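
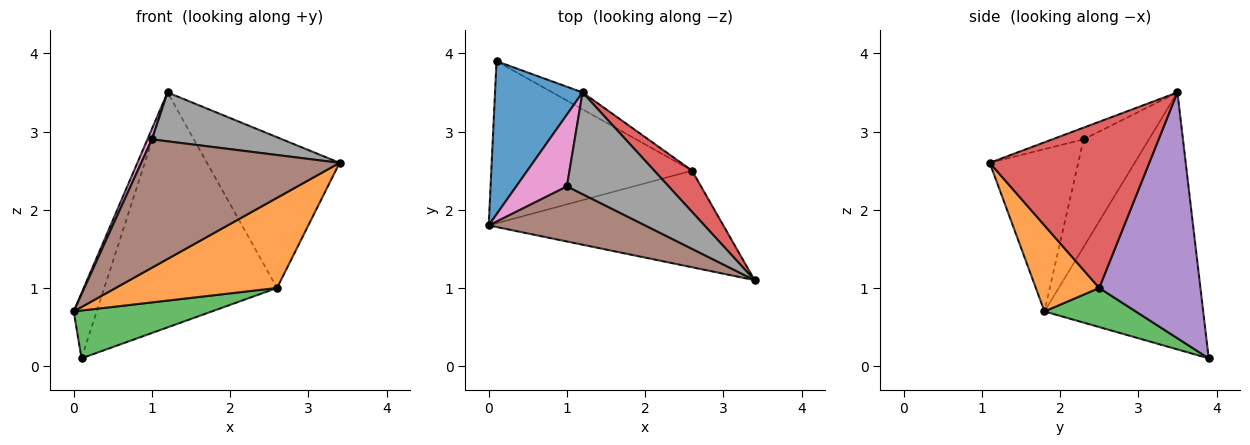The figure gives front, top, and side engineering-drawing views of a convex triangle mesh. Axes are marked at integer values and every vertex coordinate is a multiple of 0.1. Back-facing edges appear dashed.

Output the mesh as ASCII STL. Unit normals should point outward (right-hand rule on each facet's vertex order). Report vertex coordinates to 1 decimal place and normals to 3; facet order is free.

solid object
 facet normal -0.938 0.136 0.319
  outer loop
   vertex 1.2 3.5 3.5
   vertex 0.1 3.9 0.1
   vertex 0.0 1.8 0.7
  endloop
 endfacet
 facet normal 0.259 -0.659 -0.706
  outer loop
   vertex 2.6 2.5 1.0
   vertex 3.4 1.1 2.6
   vertex 0.0 1.8 0.7
  endloop
 endfacet
 facet normal 0.184 -0.278 -0.943
  outer loop
   vertex 2.6 2.5 1.0
   vertex 0.0 1.8 0.7
   vertex 0.1 3.9 0.1
  endloop
 endfacet
 facet normal 0.757 0.630 0.172
  outer loop
   vertex 2.6 2.5 1.0
   vertex 1.2 3.5 3.5
   vertex 3.4 1.1 2.6
  endloop
 endfacet
 facet normal 0.505 0.861 -0.062
  outer loop
   vertex 2.6 2.5 1.0
   vertex 0.1 3.9 0.1
   vertex 1.2 3.5 3.5
  endloop
 endfacet
 facet normal -0.379 -0.850 0.366
  outer loop
   vertex 1.0 2.3 2.9
   vertex 0.0 1.8 0.7
   vertex 3.4 1.1 2.6
  endloop
 endfacet
 facet normal -0.903 -0.062 0.425
  outer loop
   vertex 1.0 2.3 2.9
   vertex 1.2 3.5 3.5
   vertex 0.0 1.8 0.7
  endloop
 endfacet
 facet normal -0.103 -0.431 0.896
  outer loop
   vertex 1.0 2.3 2.9
   vertex 3.4 1.1 2.6
   vertex 1.2 3.5 3.5
  endloop
 endfacet
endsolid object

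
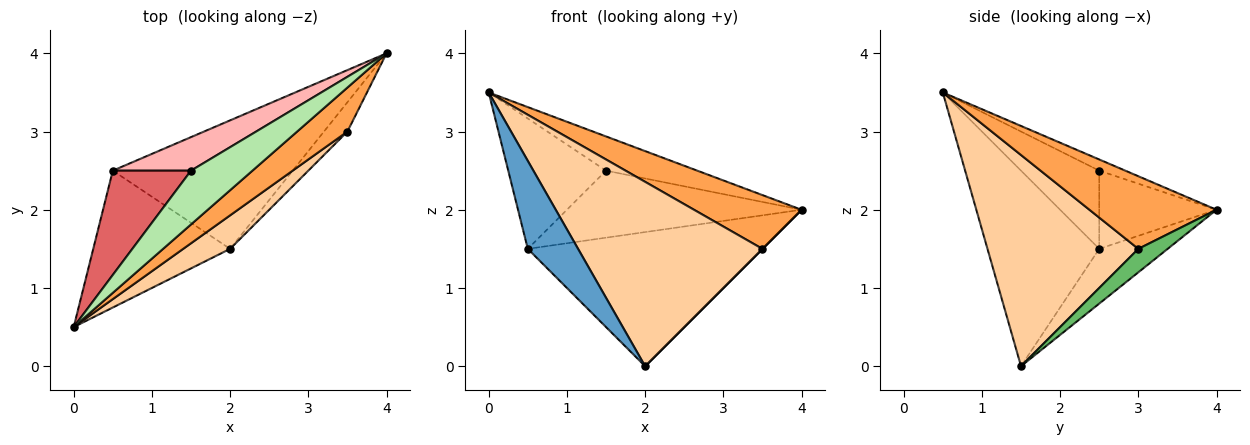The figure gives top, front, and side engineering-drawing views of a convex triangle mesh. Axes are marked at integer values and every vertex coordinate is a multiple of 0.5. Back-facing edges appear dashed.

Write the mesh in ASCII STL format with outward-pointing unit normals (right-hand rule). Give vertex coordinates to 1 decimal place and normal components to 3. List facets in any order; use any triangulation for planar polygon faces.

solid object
 facet normal -0.769 -0.346 -0.538
  outer loop
   vertex 0.5 2.5 1.5
   vertex 2.0 1.5 0.0
   vertex 0.0 0.5 3.5
  endloop
 endfacet
 facet normal -0.206 0.706 -0.677
  outer loop
   vertex 0.5 2.5 1.5
   vertex 4.0 4.0 2.0
   vertex 2.0 1.5 0.0
  endloop
 endfacet
 facet normal 0.675 -0.571 0.467
  outer loop
   vertex 3.5 3.0 1.5
   vertex 4.0 4.0 2.0
   vertex 0.0 0.5 3.5
  endloop
 endfacet
 facet normal 0.627 -0.766 0.139
  outer loop
   vertex 3.5 3.0 1.5
   vertex 0.0 0.5 3.5
   vertex 2.0 1.5 0.0
  endloop
 endfacet
 facet normal 0.707 0.000 -0.707
  outer loop
   vertex 3.5 3.0 1.5
   vertex 2.0 1.5 0.0
   vertex 4.0 4.0 2.0
  endloop
 endfacet
 facet normal -0.152 0.531 0.834
  outer loop
   vertex 1.5 2.5 2.5
   vertex 0.0 0.5 3.5
   vertex 4.0 4.0 2.0
  endloop
 endfacet
 facet normal -0.530 0.662 0.530
  outer loop
   vertex 1.5 2.5 2.5
   vertex 0.5 2.5 1.5
   vertex 0.0 0.5 3.5
  endloop
 endfacet
 facet normal -0.408 0.816 0.408
  outer loop
   vertex 1.5 2.5 2.5
   vertex 4.0 4.0 2.0
   vertex 0.5 2.5 1.5
  endloop
 endfacet
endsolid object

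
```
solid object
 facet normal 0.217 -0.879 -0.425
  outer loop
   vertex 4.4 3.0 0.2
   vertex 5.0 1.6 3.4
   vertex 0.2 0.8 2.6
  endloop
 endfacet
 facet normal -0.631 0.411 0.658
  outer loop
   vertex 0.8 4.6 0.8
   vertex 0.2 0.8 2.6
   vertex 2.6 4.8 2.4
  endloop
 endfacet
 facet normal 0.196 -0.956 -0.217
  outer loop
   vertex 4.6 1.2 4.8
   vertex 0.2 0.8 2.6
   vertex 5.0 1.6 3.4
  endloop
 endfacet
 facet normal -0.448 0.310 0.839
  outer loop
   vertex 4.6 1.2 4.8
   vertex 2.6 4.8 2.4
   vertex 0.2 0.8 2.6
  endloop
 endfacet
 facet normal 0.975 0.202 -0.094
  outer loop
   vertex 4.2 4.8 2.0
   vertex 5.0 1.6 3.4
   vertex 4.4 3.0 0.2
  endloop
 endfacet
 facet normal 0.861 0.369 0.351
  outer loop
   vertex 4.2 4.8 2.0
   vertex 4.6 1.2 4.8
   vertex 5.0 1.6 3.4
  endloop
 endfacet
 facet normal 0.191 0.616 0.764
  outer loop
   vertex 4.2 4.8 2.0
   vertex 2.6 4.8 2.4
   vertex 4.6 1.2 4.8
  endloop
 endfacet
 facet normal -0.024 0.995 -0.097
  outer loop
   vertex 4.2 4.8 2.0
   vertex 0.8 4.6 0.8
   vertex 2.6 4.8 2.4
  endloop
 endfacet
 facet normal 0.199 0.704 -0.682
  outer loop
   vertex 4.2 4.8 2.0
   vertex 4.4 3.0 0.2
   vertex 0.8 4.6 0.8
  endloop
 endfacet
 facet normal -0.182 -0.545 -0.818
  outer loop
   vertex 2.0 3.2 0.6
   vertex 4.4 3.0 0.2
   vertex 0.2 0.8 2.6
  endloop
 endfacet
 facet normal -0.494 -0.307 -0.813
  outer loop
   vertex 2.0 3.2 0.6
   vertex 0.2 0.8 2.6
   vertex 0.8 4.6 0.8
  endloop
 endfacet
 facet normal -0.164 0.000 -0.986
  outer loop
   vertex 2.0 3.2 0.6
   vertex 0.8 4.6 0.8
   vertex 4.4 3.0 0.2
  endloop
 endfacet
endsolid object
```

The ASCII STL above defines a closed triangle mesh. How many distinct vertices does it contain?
8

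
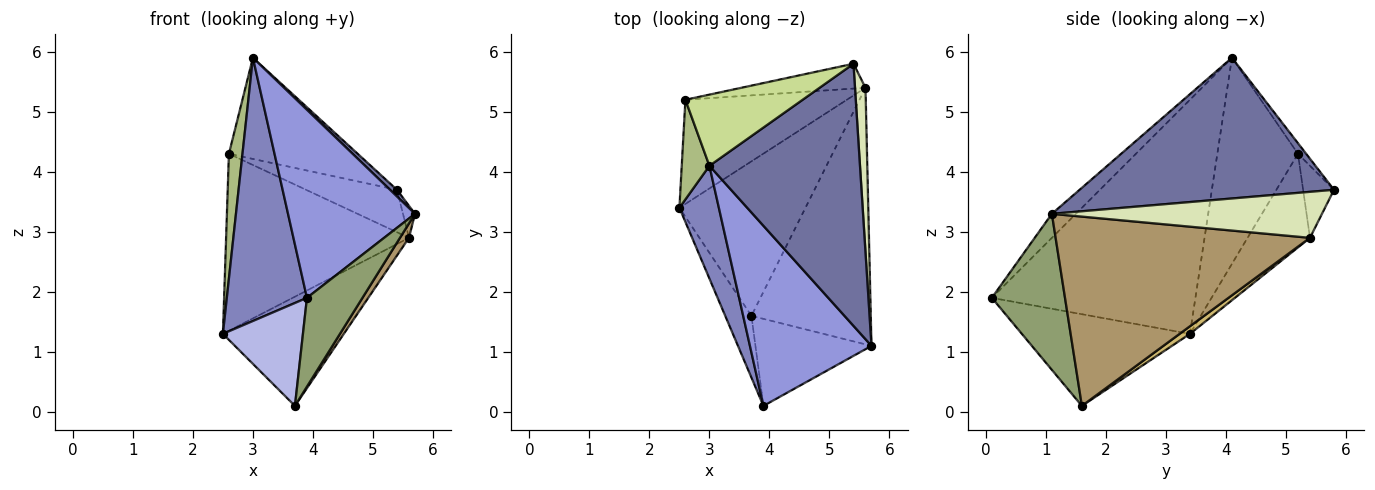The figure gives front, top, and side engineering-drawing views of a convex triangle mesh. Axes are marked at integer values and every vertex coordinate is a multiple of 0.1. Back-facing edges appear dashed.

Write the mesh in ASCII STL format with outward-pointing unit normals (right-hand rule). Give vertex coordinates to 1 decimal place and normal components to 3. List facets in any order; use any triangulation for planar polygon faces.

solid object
 facet normal 0.683 -0.019 0.730
  outer loop
   vertex 3.0 4.1 5.9
   vertex 5.7 1.1 3.3
   vertex 5.4 5.8 3.7
  endloop
 endfacet
 facet normal -0.919 -0.362 0.155
  outer loop
   vertex 3.9 0.1 1.9
   vertex 3.0 4.1 5.9
   vertex 2.5 3.4 1.3
  endloop
 endfacet
 facet normal -0.135 -0.716 0.685
  outer loop
   vertex 3.9 0.1 1.9
   vertex 5.7 1.1 3.3
   vertex 3.0 4.1 5.9
  endloop
 endfacet
 facet normal -0.874 -0.416 -0.250
  outer loop
   vertex 3.7 1.6 0.1
   vertex 3.9 0.1 1.9
   vertex 2.5 3.4 1.3
  endloop
 endfacet
 facet normal 0.685 -0.520 -0.510
  outer loop
   vertex 3.7 1.6 0.1
   vertex 5.7 1.1 3.3
   vertex 3.9 0.1 1.9
  endloop
 endfacet
 facet normal -0.978 -0.165 0.131
  outer loop
   vertex 2.6 5.2 4.3
   vertex 2.5 3.4 1.3
   vertex 3.0 4.1 5.9
  endloop
 endfacet
 facet normal -0.052 0.817 0.575
  outer loop
   vertex 2.6 5.2 4.3
   vertex 3.0 4.1 5.9
   vertex 5.4 5.8 3.7
  endloop
 endfacet
 facet normal 0.974 0.043 0.222
  outer loop
   vertex 5.6 5.4 2.9
   vertex 5.4 5.8 3.7
   vertex 5.7 1.1 3.3
  endloop
 endfacet
 facet normal 0.846 -0.030 -0.533
  outer loop
   vertex 5.6 5.4 2.9
   vertex 5.7 1.1 3.3
   vertex 3.7 1.6 0.1
  endloop
 endfacet
 facet normal 0.049 0.576 -0.816
  outer loop
   vertex 5.6 5.4 2.9
   vertex 3.7 1.6 0.1
   vertex 2.5 3.4 1.3
  endloop
 endfacet
 facet normal -0.282 0.827 -0.487
  outer loop
   vertex 5.6 5.4 2.9
   vertex 2.5 3.4 1.3
   vertex 2.6 5.2 4.3
  endloop
 endfacet
 facet normal -0.281 0.828 -0.484
  outer loop
   vertex 5.6 5.4 2.9
   vertex 2.6 5.2 4.3
   vertex 5.4 5.8 3.7
  endloop
 endfacet
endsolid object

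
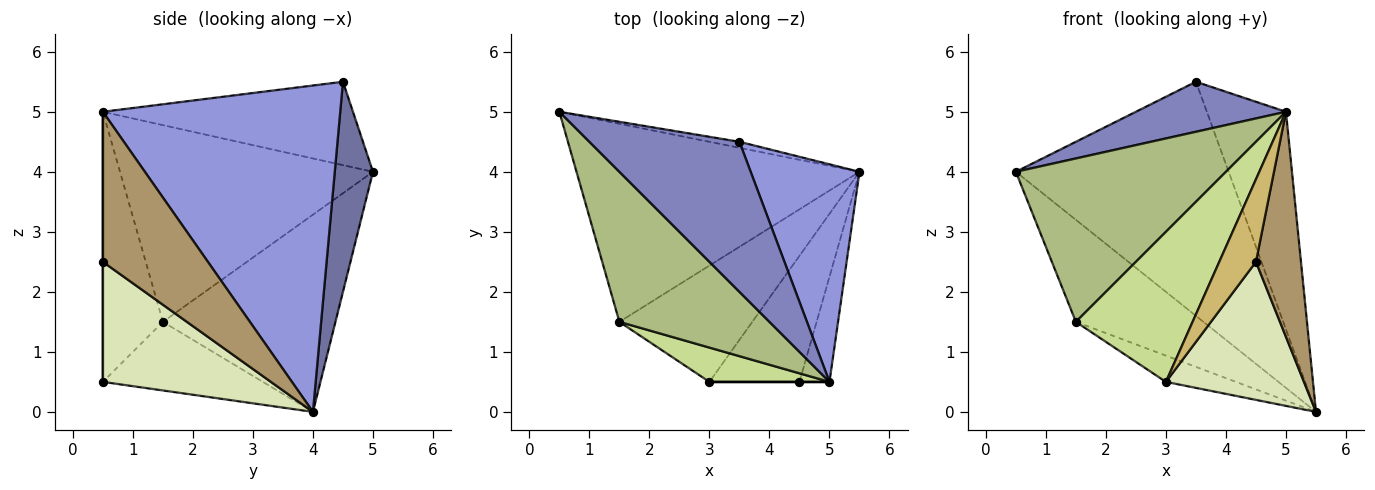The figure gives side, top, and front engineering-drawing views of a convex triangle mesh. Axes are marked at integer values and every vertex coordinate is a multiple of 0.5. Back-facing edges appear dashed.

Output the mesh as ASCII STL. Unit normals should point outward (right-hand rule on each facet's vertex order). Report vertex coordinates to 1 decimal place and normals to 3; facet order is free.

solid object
 facet normal 0.177 0.984 -0.025
  outer loop
   vertex 3.5 4.5 5.5
   vertex 5.5 4.0 0.0
   vertex 0.5 5.0 4.0
  endloop
 endfacet
 facet normal -0.466 -0.280 0.839
  outer loop
   vertex 5.0 0.5 5.0
   vertex 3.5 4.5 5.5
   vertex 0.5 5.0 4.0
  endloop
 endfacet
 facet normal 0.905 0.302 0.302
  outer loop
   vertex 5.0 0.5 5.0
   vertex 5.5 4.0 0.0
   vertex 3.5 4.5 5.5
  endloop
 endfacet
 facet normal -0.527 0.389 -0.756
  outer loop
   vertex 1.5 1.5 1.5
   vertex 0.5 5.0 4.0
   vertex 5.5 4.0 0.0
  endloop
 endfacet
 facet normal -0.450 0.197 -0.871
  outer loop
   vertex 1.5 1.5 1.5
   vertex 5.5 4.0 0.0
   vertex 3.0 0.5 0.5
  endloop
 endfacet
 facet normal -0.664 -0.551 0.506
  outer loop
   vertex 1.5 1.5 1.5
   vertex 5.0 0.5 5.0
   vertex 0.5 5.0 4.0
  endloop
 endfacet
 facet normal -0.448 -0.871 0.199
  outer loop
   vertex 1.5 1.5 1.5
   vertex 3.0 0.5 0.5
   vertex 5.0 0.5 5.0
  endloop
 endfacet
 facet normal 0.669 -0.549 -0.501
  outer loop
   vertex 4.5 0.5 2.5
   vertex 3.0 0.5 0.5
   vertex 5.5 4.0 0.0
  endloop
 endfacet
 facet normal 0.904 -0.387 -0.181
  outer loop
   vertex 4.5 0.5 2.5
   vertex 5.5 4.0 0.0
   vertex 5.0 0.5 5.0
  endloop
 endfacet
 facet normal 0.000 -1.000 0.000
  outer loop
   vertex 4.5 0.5 2.5
   vertex 5.0 0.5 5.0
   vertex 3.0 0.5 0.5
  endloop
 endfacet
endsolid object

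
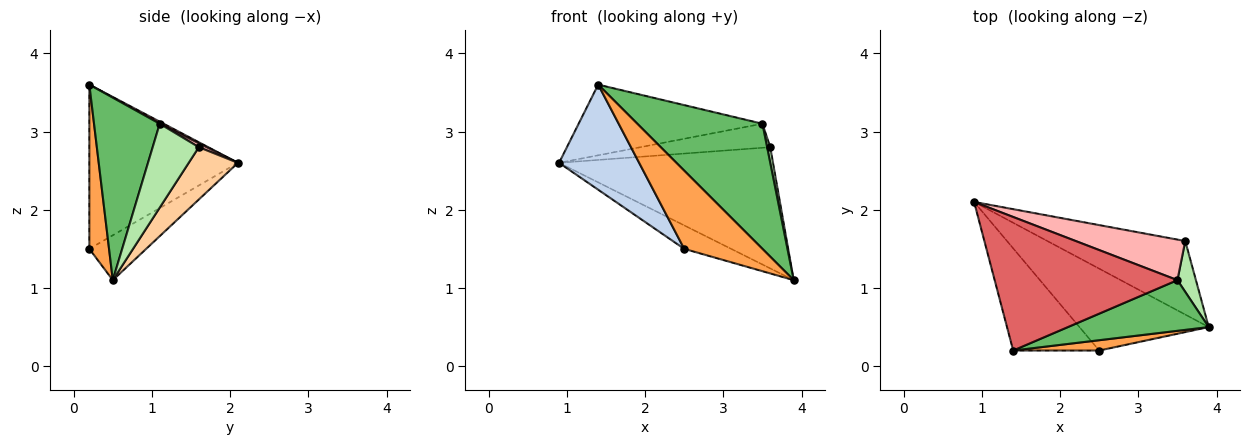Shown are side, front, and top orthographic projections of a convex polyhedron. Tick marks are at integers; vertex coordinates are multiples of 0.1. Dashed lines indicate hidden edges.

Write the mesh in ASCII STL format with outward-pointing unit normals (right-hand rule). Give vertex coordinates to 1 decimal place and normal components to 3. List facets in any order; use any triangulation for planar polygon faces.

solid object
 facet normal -0.317 0.261 -0.912
  outer loop
   vertex 2.5 0.2 1.5
   vertex 0.9 2.1 2.6
   vertex 3.9 0.5 1.1
  endloop
 endfacet
 facet normal -0.799 -0.431 -0.419
  outer loop
   vertex 2.5 0.2 1.5
   vertex 1.4 0.2 3.6
   vertex 0.9 2.1 2.6
  endloop
 endfacet
 facet normal 0.242 -0.962 0.127
  outer loop
   vertex 2.5 0.2 1.5
   vertex 3.9 0.5 1.1
   vertex 1.4 0.2 3.6
  endloop
 endfacet
 facet normal 0.193 0.839 -0.509
  outer loop
   vertex 3.6 1.6 2.8
   vertex 3.9 0.5 1.1
   vertex 0.9 2.1 2.6
  endloop
 endfacet
 facet normal 0.438 -0.833 0.338
  outer loop
   vertex 3.5 1.1 3.1
   vertex 1.4 0.2 3.6
   vertex 3.9 0.5 1.1
  endloop
 endfacet
 facet normal 0.974 -0.066 0.215
  outer loop
   vertex 3.5 1.1 3.1
   vertex 3.9 0.5 1.1
   vertex 3.6 1.6 2.8
  endloop
 endfacet
 facet normal 0.010 0.468 0.884
  outer loop
   vertex 3.5 1.1 3.1
   vertex 0.9 2.1 2.6
   vertex 1.4 0.2 3.6
  endloop
 endfacet
 facet normal 0.031 0.510 0.860
  outer loop
   vertex 3.5 1.1 3.1
   vertex 3.6 1.6 2.8
   vertex 0.9 2.1 2.6
  endloop
 endfacet
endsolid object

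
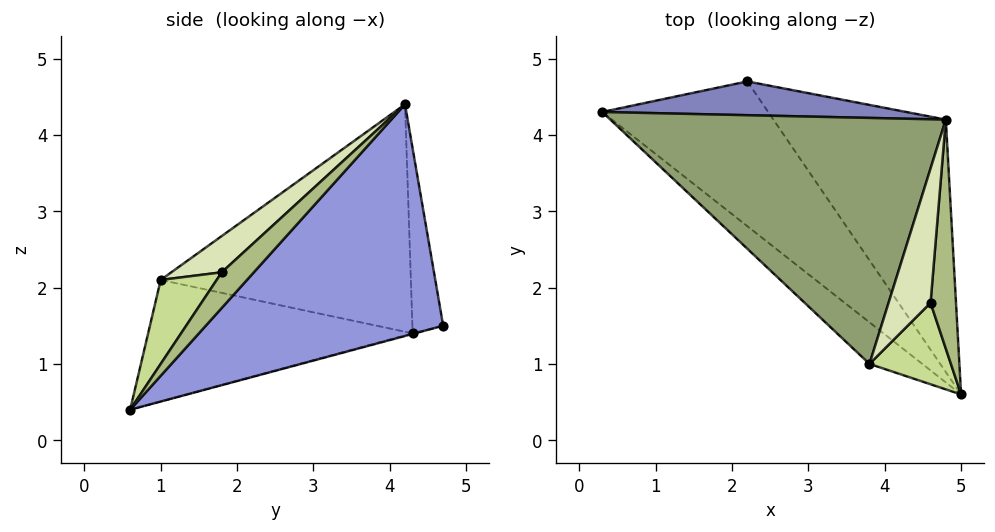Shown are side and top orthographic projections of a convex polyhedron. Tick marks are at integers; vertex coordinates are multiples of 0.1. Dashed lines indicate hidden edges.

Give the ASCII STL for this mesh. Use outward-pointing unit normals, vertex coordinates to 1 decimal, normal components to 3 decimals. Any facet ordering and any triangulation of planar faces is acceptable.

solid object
 facet normal -0.003 0.257 -0.966
  outer loop
   vertex 2.2 4.7 1.5
   vertex 5.0 0.6 0.4
   vertex 0.3 4.3 1.4
  endloop
 endfacet
 facet normal -0.211 0.914 0.346
  outer loop
   vertex 2.2 4.7 1.5
   vertex 0.3 4.3 1.4
   vertex 4.8 4.2 4.4
  endloop
 endfacet
 facet normal 0.655 0.578 -0.487
  outer loop
   vertex 2.2 4.7 1.5
   vertex 4.8 4.2 4.4
   vertex 5.0 0.6 0.4
  endloop
 endfacet
 facet normal -0.630 -0.727 -0.274
  outer loop
   vertex 3.8 1.0 2.1
   vertex 0.3 4.3 1.4
   vertex 5.0 0.6 0.4
  endloop
 endfacet
 facet normal -0.517 -0.387 0.763
  outer loop
   vertex 3.8 1.0 2.1
   vertex 4.8 4.2 4.4
   vertex 0.3 4.3 1.4
  endloop
 endfacet
 facet normal 0.698 -0.515 0.498
  outer loop
   vertex 4.6 1.8 2.2
   vertex 5.0 0.6 0.4
   vertex 4.8 4.2 4.4
  endloop
 endfacet
 facet normal 0.559 -0.627 0.542
  outer loop
   vertex 4.6 1.8 2.2
   vertex 3.8 1.0 2.1
   vertex 5.0 0.6 0.4
  endloop
 endfacet
 facet normal 0.523 -0.599 0.606
  outer loop
   vertex 4.6 1.8 2.2
   vertex 4.8 4.2 4.4
   vertex 3.8 1.0 2.1
  endloop
 endfacet
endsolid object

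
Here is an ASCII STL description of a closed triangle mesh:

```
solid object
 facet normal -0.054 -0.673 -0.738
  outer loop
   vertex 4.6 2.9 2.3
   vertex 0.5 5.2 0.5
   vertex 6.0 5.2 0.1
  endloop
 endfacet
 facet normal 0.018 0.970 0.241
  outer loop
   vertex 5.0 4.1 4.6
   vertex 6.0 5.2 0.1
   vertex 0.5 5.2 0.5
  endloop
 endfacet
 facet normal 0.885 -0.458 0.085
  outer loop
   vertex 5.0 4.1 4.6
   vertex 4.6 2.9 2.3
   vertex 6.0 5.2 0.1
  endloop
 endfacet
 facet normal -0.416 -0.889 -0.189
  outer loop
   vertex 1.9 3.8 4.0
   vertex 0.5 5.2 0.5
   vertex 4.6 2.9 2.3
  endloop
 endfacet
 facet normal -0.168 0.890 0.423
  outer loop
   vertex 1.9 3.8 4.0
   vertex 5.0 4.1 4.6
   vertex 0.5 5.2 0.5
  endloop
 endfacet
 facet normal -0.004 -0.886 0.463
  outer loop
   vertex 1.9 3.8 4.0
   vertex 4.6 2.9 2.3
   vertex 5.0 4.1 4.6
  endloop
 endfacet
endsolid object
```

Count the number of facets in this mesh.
6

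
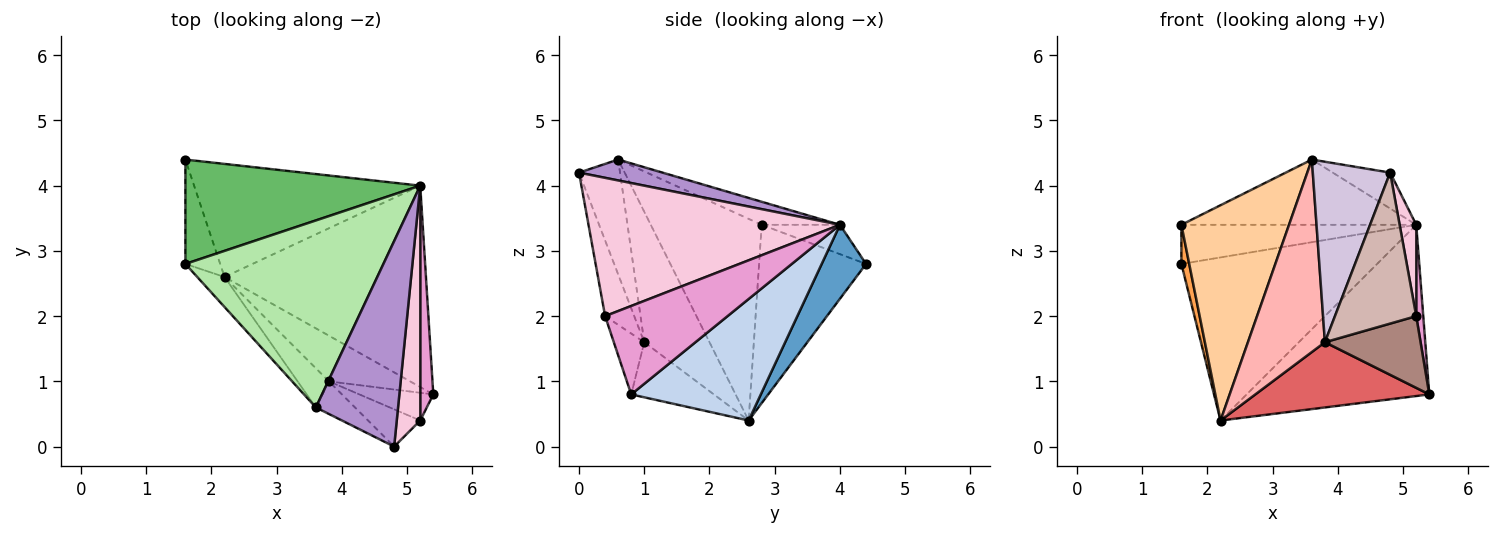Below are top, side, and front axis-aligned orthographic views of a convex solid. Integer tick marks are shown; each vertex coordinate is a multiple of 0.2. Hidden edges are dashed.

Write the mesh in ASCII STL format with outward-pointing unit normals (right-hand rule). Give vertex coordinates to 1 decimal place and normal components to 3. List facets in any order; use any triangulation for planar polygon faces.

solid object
 facet normal 0.183 0.808 -0.560
  outer loop
   vertex 5.2 4.0 3.4
   vertex 2.2 2.6 0.4
   vertex 1.6 4.4 2.8
  endloop
 endfacet
 facet normal 0.418 0.589 -0.692
  outer loop
   vertex 5.2 4.0 3.4
   vertex 5.4 0.8 0.8
   vertex 2.2 2.6 0.4
  endloop
 endfacet
 facet normal -0.979 -0.072 -0.191
  outer loop
   vertex 1.6 2.8 3.4
   vertex 1.6 4.4 2.8
   vertex 2.2 2.6 0.4
  endloop
 endfacet
 facet normal -0.714 -0.693 -0.097
  outer loop
   vertex 1.6 2.8 3.4
   vertex 2.2 2.6 0.4
   vertex 3.6 0.6 4.4
  endloop
 endfacet
 facet normal -0.116 0.349 0.930
  outer loop
   vertex 1.6 2.8 3.4
   vertex 5.2 4.0 3.4
   vertex 1.6 4.4 2.8
  endloop
 endfacet
 facet normal -0.109 0.327 0.939
  outer loop
   vertex 1.6 2.8 3.4
   vertex 3.6 0.6 4.4
   vertex 5.2 4.0 3.4
  endloop
 endfacet
 facet normal -0.363 -0.763 -0.534
  outer loop
   vertex 3.8 1.0 1.6
   vertex 2.2 2.6 0.4
   vertex 5.4 0.8 0.8
  endloop
 endfacet
 facet normal -0.639 -0.754 -0.153
  outer loop
   vertex 3.8 1.0 1.6
   vertex 3.6 0.6 4.4
   vertex 2.2 2.6 0.4
  endloop
 endfacet
 facet normal 0.243 0.167 0.956
  outer loop
   vertex 4.8 0.0 4.2
   vertex 5.2 4.0 3.4
   vertex 3.6 0.6 4.4
  endloop
 endfacet
 facet normal -0.463 -0.872 -0.158
  outer loop
   vertex 4.8 0.0 4.2
   vertex 3.6 0.6 4.4
   vertex 3.8 1.0 1.6
  endloop
 endfacet
 facet normal -0.285 -0.894 -0.346
  outer loop
   vertex 5.2 0.4 2.0
   vertex 3.8 1.0 1.6
   vertex 5.4 0.8 0.8
  endloop
 endfacet
 facet normal -0.328 -0.917 -0.226
  outer loop
   vertex 5.2 0.4 2.0
   vertex 4.8 0.0 4.2
   vertex 3.8 1.0 1.6
  endloop
 endfacet
 facet normal 0.988 -0.057 0.146
  outer loop
   vertex 5.2 0.4 2.0
   vertex 5.4 0.8 0.8
   vertex 5.2 4.0 3.4
  endloop
 endfacet
 facet normal 0.984 -0.065 0.167
  outer loop
   vertex 5.2 0.4 2.0
   vertex 5.2 4.0 3.4
   vertex 4.8 0.0 4.2
  endloop
 endfacet
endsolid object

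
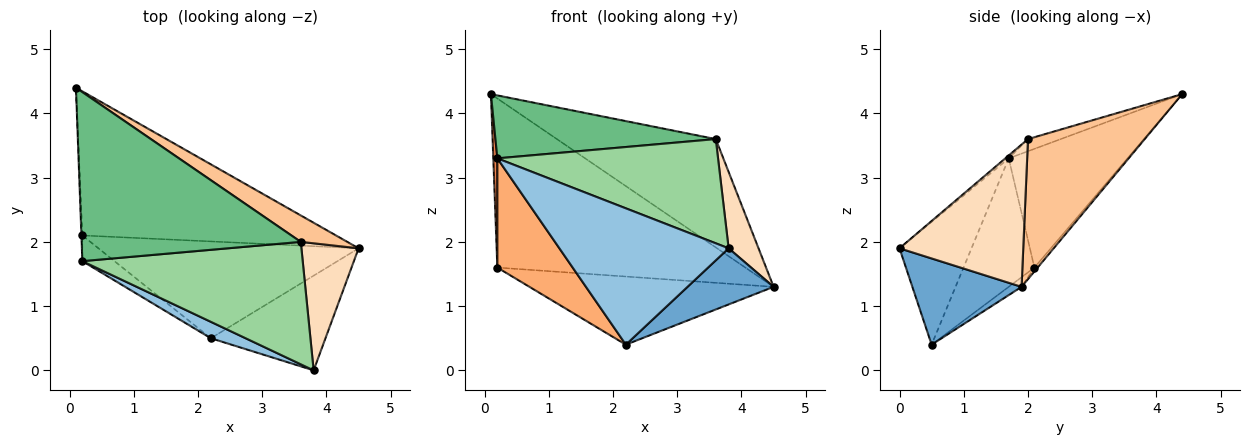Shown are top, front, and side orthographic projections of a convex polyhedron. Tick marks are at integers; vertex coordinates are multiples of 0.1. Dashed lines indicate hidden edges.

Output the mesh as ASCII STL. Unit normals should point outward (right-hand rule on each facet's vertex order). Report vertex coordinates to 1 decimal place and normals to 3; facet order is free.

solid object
 facet normal 0.543 -0.428 -0.722
  outer loop
   vertex 3.8 0.0 1.9
   vertex 2.2 0.5 0.4
   vertex 4.5 1.9 1.3
  endloop
 endfacet
 facet normal -0.389 -0.915 0.110
  outer loop
   vertex 0.2 1.7 3.3
   vertex 2.2 0.5 0.4
   vertex 3.8 0.0 1.9
  endloop
 endfacet
 facet normal -0.010 0.761 -0.649
  outer loop
   vertex 0.2 2.1 1.6
   vertex 0.1 4.4 4.3
   vertex 4.5 1.9 1.3
  endloop
 endfacet
 facet normal -0.030 0.575 -0.817
  outer loop
   vertex 0.2 2.1 1.6
   vertex 4.5 1.9 1.3
   vertex 2.2 0.5 0.4
  endloop
 endfacet
 facet normal -0.999 -0.034 -0.008
  outer loop
   vertex 0.2 2.1 1.6
   vertex 0.2 1.7 3.3
   vertex 0.1 4.4 4.3
  endloop
 endfacet
 facet normal -0.676 -0.718 -0.169
  outer loop
   vertex 0.2 2.1 1.6
   vertex 2.2 0.5 0.4
   vertex 0.2 1.7 3.3
  endloop
 endfacet
 facet normal 0.581 0.791 0.193
  outer loop
   vertex 3.6 2.0 3.6
   vertex 4.5 1.9 1.3
   vertex 0.1 4.4 4.3
  endloop
 endfacet
 facet normal 0.905 -0.219 0.364
  outer loop
   vertex 3.6 2.0 3.6
   vertex 3.8 0.0 1.9
   vertex 4.5 1.9 1.3
  endloop
 endfacet
 facet normal -0.052 -0.349 0.936
  outer loop
   vertex 3.6 2.0 3.6
   vertex 0.1 4.4 4.3
   vertex 0.2 1.7 3.3
  endloop
 endfacet
 facet normal -0.010 -0.648 0.761
  outer loop
   vertex 3.6 2.0 3.6
   vertex 0.2 1.7 3.3
   vertex 3.8 0.0 1.9
  endloop
 endfacet
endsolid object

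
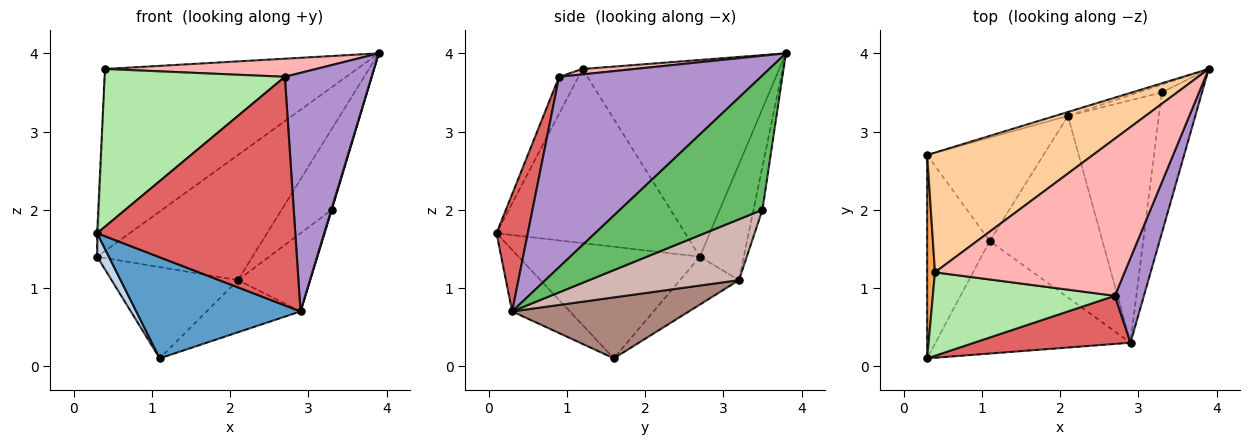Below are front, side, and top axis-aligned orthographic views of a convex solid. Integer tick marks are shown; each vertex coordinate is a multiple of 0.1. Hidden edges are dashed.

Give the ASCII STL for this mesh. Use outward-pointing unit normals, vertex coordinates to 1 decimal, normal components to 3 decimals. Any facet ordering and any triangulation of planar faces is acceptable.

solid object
 facet normal -0.228 -0.651 -0.724
  outer loop
   vertex 2.9 0.3 0.7
   vertex 0.3 0.1 1.7
   vertex 1.1 1.6 0.1
  endloop
 endfacet
 facet normal -0.871 -0.056 -0.488
  outer loop
   vertex 0.3 2.7 1.4
   vertex 1.1 1.6 0.1
   vertex 0.3 0.1 1.7
  endloop
 endfacet
 facet normal -0.999 0.005 0.045
  outer loop
   vertex 0.3 2.7 1.4
   vertex 0.3 0.1 1.7
   vertex 0.4 1.2 3.8
  endloop
 endfacet
 facet normal -0.546 0.700 0.460
  outer loop
   vertex 0.3 2.7 1.4
   vertex 0.4 1.2 3.8
   vertex 3.9 3.8 4.0
  endloop
 endfacet
 facet normal 0.958 -0.003 -0.287
  outer loop
   vertex 3.3 3.5 2.0
   vertex 3.9 3.8 4.0
   vertex 2.9 0.3 0.7
  endloop
 endfacet
 facet normal -0.095 -0.880 0.465
  outer loop
   vertex 2.7 0.9 3.7
   vertex 0.4 1.2 3.8
   vertex 0.3 0.1 1.7
  endloop
 endfacet
 facet normal 0.153 -0.967 0.204
  outer loop
   vertex 2.7 0.9 3.7
   vertex 0.3 0.1 1.7
   vertex 2.9 0.3 0.7
  endloop
 endfacet
 facet normal 0.028 -0.114 0.993
  outer loop
   vertex 2.7 0.9 3.7
   vertex 3.9 3.8 4.0
   vertex 0.4 1.2 3.8
  endloop
 endfacet
 facet normal 0.910 -0.391 0.139
  outer loop
   vertex 2.7 0.9 3.7
   vertex 2.9 0.3 0.7
   vertex 3.9 3.8 4.0
  endloop
 endfacet
 facet normal -0.295 0.632 -0.716
  outer loop
   vertex 2.1 3.2 1.1
   vertex 1.1 1.6 0.1
   vertex 0.3 2.7 1.4
  endloop
 endfacet
 facet normal 0.461 0.245 -0.853
  outer loop
   vertex 2.1 3.2 1.1
   vertex 2.9 0.3 0.7
   vertex 1.1 1.6 0.1
  endloop
 endfacet
 facet normal 0.537 0.259 -0.803
  outer loop
   vertex 2.1 3.2 1.1
   vertex 3.3 3.5 2.0
   vertex 2.9 0.3 0.7
  endloop
 endfacet
 facet normal -0.272 0.962 -0.030
  outer loop
   vertex 2.1 3.2 1.1
   vertex 0.3 2.7 1.4
   vertex 3.9 3.8 4.0
  endloop
 endfacet
 facet normal -0.174 0.980 -0.095
  outer loop
   vertex 2.1 3.2 1.1
   vertex 3.9 3.8 4.0
   vertex 3.3 3.5 2.0
  endloop
 endfacet
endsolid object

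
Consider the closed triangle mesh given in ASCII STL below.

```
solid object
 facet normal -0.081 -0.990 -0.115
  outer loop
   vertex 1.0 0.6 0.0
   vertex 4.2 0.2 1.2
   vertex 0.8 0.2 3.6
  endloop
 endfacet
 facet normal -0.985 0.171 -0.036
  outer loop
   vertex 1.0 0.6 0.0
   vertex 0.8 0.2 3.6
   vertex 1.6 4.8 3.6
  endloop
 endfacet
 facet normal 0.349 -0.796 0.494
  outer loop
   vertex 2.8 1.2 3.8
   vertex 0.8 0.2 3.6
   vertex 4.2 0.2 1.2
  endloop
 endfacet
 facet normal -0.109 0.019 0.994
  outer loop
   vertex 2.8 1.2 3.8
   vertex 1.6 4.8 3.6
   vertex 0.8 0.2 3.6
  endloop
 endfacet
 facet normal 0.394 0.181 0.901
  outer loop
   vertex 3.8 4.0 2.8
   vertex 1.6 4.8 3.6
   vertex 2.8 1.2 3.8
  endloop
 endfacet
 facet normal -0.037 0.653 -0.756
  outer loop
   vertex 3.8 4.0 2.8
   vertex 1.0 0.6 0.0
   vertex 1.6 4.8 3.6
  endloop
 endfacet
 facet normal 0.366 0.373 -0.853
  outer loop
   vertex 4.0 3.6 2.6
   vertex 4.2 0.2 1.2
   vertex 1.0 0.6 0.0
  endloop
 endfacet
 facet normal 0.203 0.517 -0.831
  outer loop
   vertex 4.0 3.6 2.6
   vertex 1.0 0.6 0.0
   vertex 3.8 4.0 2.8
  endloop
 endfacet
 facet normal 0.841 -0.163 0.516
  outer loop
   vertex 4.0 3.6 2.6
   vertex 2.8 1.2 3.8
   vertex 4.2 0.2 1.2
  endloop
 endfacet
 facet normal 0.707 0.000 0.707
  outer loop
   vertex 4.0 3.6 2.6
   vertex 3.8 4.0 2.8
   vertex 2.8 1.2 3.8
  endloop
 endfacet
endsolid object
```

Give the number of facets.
10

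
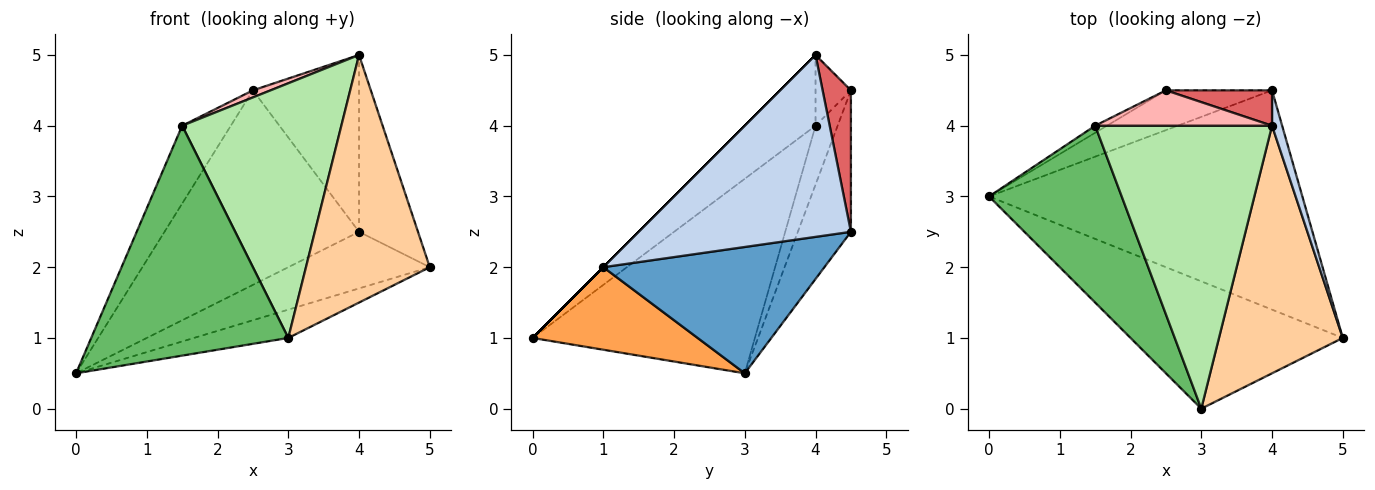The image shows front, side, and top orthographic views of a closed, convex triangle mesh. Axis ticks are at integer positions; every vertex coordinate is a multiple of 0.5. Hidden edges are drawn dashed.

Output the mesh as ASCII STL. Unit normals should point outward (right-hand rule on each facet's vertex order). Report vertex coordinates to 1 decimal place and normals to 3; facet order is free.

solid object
 facet normal 0.364 0.233 -0.902
  outer loop
   vertex 4.0 4.5 2.5
   vertex 5.0 1.0 2.0
   vertex 0.0 3.0 0.5
  endloop
 endfacet
 facet normal 0.962 0.267 0.053
  outer loop
   vertex 4.0 4.0 5.0
   vertex 5.0 1.0 2.0
   vertex 4.0 4.5 2.5
  endloop
 endfacet
 facet normal 0.355 0.203 -0.913
  outer loop
   vertex 3.0 0.0 1.0
   vertex 0.0 3.0 0.5
   vertex 5.0 1.0 2.0
  endloop
 endfacet
 facet normal 0.000 -0.707 0.707
  outer loop
   vertex 3.0 0.0 1.0
   vertex 5.0 1.0 2.0
   vertex 4.0 4.0 5.0
  endloop
 endfacet
 facet normal -0.667 -0.591 0.454
  outer loop
   vertex 1.5 4.0 4.0
   vertex 0.0 3.0 0.5
   vertex 3.0 0.0 1.0
  endloop
 endfacet
 facet normal -0.285 -0.641 0.712
  outer loop
   vertex 1.5 4.0 4.0
   vertex 3.0 0.0 1.0
   vertex 4.0 4.0 5.0
  endloop
 endfacet
 facet normal 0.253 0.949 0.190
  outer loop
   vertex 2.5 4.5 4.5
   vertex 4.0 4.0 5.0
   vertex 4.0 4.5 2.5
  endloop
 endfacet
 facet normal -0.365 -0.183 0.913
  outer loop
   vertex 2.5 4.5 4.5
   vertex 1.5 4.0 4.0
   vertex 4.0 4.0 5.0
  endloop
 endfacet
 facet normal -0.258 0.947 -0.194
  outer loop
   vertex 2.5 4.5 4.5
   vertex 4.0 4.5 2.5
   vertex 0.0 3.0 0.5
  endloop
 endfacet
 facet normal -0.412 0.907 -0.082
  outer loop
   vertex 2.5 4.5 4.5
   vertex 0.0 3.0 0.5
   vertex 1.5 4.0 4.0
  endloop
 endfacet
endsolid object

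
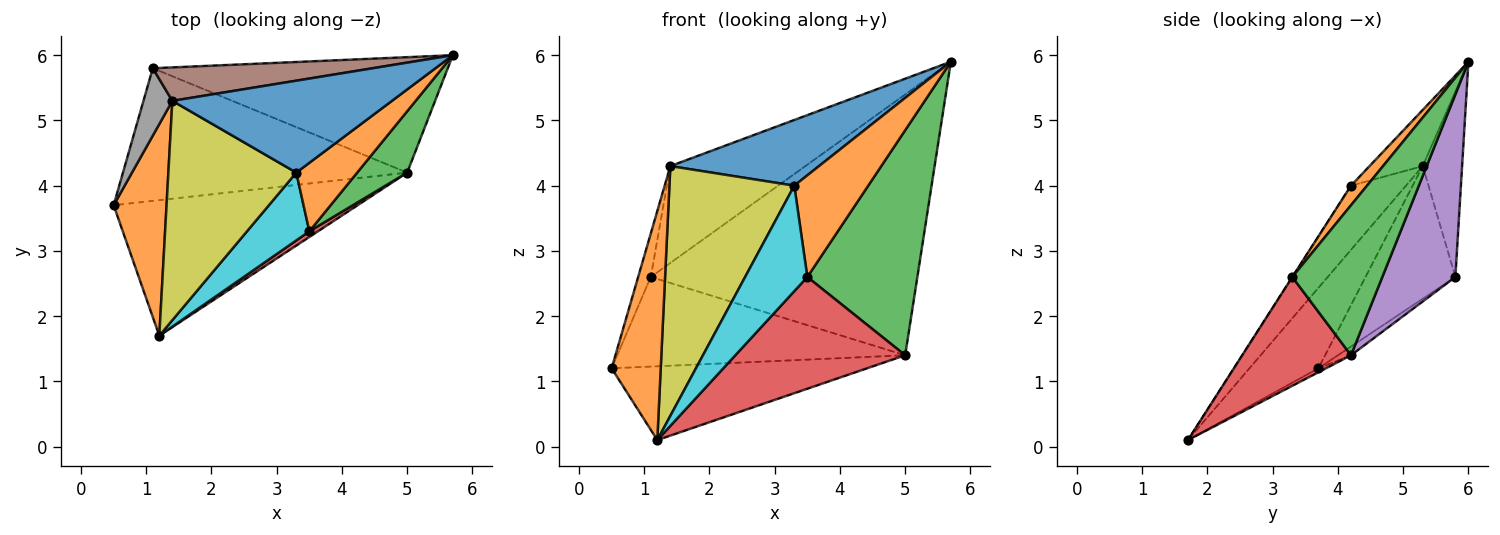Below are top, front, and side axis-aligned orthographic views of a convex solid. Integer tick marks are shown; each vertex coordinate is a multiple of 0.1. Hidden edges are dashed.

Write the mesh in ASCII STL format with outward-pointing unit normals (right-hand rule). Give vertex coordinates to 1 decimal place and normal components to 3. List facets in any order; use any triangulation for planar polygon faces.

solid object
 facet normal -0.014 0.478 -0.878
  outer loop
   vertex 5.0 4.2 1.4
   vertex 1.2 1.7 0.1
   vertex 0.5 3.7 1.2
  endloop
 endfacet
 facet normal -0.718 -0.511 0.472
  outer loop
   vertex 1.4 5.3 4.3
   vertex 0.5 3.7 1.2
   vertex 1.2 1.7 0.1
  endloop
 endfacet
 facet normal 0.620 -0.757 0.207
  outer loop
   vertex 3.5 3.3 2.6
   vertex 5.0 4.2 1.4
   vertex 5.7 6.0 5.9
  endloop
 endfacet
 facet normal 0.539 -0.841 0.043
  outer loop
   vertex 3.5 3.3 2.6
   vertex 1.2 1.7 0.1
   vertex 5.0 4.2 1.4
  endloop
 endfacet
 facet normal 0.243 0.887 -0.393
  outer loop
   vertex 1.1 5.8 2.6
   vertex 5.7 6.0 5.9
   vertex 5.0 4.2 1.4
  endloop
 endfacet
 facet normal -0.266 0.911 0.315
  outer loop
   vertex 1.1 5.8 2.6
   vertex 1.4 5.3 4.3
   vertex 5.7 6.0 5.9
  endloop
 endfacet
 facet normal -0.025 0.560 -0.828
  outer loop
   vertex 1.1 5.8 2.6
   vertex 5.0 4.2 1.4
   vertex 0.5 3.7 1.2
  endloop
 endfacet
 facet normal -0.968 0.136 0.211
  outer loop
   vertex 1.1 5.8 2.6
   vertex 0.5 3.7 1.2
   vertex 1.4 5.3 4.3
  endloop
 endfacet
 facet normal -0.314 -0.713 0.626
  outer loop
   vertex 3.3 4.2 4.0
   vertex 1.4 5.3 4.3
   vertex 1.2 1.7 0.1
  endloop
 endfacet
 facet normal -0.002 -0.841 0.541
  outer loop
   vertex 3.3 4.2 4.0
   vertex 1.2 1.7 0.1
   vertex 3.5 3.3 2.6
  endloop
 endfacet
 facet normal -0.204 -0.569 0.797
  outer loop
   vertex 3.3 4.2 4.0
   vertex 5.7 6.0 5.9
   vertex 1.4 5.3 4.3
  endloop
 endfacet
 facet normal 0.177 -0.816 0.550
  outer loop
   vertex 3.3 4.2 4.0
   vertex 3.5 3.3 2.6
   vertex 5.7 6.0 5.9
  endloop
 endfacet
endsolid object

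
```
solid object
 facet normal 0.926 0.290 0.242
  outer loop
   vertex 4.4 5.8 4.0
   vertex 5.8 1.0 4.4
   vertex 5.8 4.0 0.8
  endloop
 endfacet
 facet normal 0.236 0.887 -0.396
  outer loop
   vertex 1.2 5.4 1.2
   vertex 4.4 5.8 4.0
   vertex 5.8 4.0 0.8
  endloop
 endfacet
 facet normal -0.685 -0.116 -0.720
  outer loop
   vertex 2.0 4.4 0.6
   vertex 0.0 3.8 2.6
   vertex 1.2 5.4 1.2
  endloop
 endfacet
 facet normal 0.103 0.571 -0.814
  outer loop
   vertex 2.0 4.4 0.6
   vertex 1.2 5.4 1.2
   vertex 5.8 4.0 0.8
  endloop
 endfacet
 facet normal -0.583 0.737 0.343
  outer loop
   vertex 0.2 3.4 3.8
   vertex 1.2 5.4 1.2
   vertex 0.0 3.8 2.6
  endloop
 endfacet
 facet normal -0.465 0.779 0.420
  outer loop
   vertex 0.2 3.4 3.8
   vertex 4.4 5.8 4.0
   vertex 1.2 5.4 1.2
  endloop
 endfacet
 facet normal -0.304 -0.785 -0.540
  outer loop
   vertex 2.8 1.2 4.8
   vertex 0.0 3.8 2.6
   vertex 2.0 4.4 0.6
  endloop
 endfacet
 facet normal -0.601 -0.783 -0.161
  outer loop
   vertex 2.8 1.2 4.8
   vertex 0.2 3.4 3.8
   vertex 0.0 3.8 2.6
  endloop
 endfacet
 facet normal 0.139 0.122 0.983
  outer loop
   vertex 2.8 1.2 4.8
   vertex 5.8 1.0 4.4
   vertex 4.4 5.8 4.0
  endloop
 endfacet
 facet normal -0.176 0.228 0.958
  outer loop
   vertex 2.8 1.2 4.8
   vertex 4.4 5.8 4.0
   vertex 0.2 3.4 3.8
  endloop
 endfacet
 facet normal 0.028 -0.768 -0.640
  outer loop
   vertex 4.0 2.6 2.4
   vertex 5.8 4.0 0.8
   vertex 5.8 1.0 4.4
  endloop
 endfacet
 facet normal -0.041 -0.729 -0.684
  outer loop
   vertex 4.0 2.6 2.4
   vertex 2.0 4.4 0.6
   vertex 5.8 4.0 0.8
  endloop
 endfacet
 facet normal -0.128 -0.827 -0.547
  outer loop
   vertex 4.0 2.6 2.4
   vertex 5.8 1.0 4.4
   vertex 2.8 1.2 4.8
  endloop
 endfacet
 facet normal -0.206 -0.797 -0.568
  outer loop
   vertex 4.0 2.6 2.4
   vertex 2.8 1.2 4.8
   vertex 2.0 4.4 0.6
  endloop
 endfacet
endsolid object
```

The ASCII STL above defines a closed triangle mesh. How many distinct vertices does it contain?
9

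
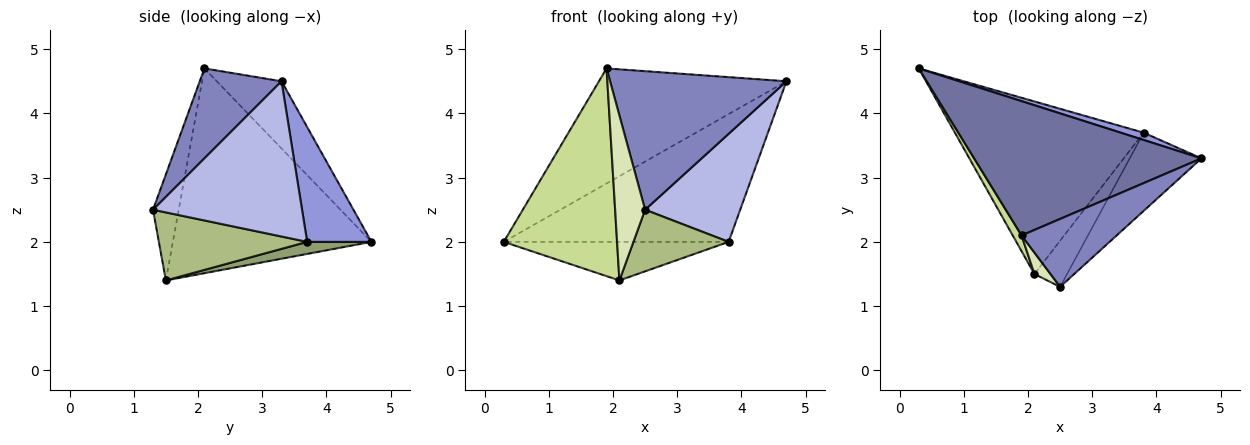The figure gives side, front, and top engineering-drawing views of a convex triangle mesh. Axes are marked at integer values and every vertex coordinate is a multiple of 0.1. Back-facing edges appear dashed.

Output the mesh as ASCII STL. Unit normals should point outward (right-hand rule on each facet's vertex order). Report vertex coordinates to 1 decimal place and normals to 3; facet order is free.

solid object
 facet normal -0.219 0.635 0.741
  outer loop
   vertex 1.9 2.1 4.7
   vertex 4.7 3.3 4.5
   vertex 0.3 4.7 2.0
  endloop
 endfacet
 facet normal 0.384 -0.829 0.406
  outer loop
   vertex 1.9 2.1 4.7
   vertex 2.5 1.3 2.5
   vertex 4.7 3.3 4.5
  endloop
 endfacet
 facet normal 0.274 0.960 0.055
  outer loop
   vertex 3.8 3.7 2.0
   vertex 0.3 4.7 2.0
   vertex 4.7 3.3 4.5
  endloop
 endfacet
 facet normal 0.786 -0.501 -0.363
  outer loop
   vertex 3.8 3.7 2.0
   vertex 4.7 3.3 4.5
   vertex 2.5 1.3 2.5
  endloop
 endfacet
 facet normal 0.062 0.218 -0.974
  outer loop
   vertex 2.1 1.5 1.4
   vertex 0.3 4.7 2.0
   vertex 3.8 3.7 2.0
  endloop
 endfacet
 facet normal 0.780 -0.501 -0.375
  outer loop
   vertex 2.1 1.5 1.4
   vertex 3.8 3.7 2.0
   vertex 2.5 1.3 2.5
  endloop
 endfacet
 facet normal -0.868 -0.495 0.037
  outer loop
   vertex 2.1 1.5 1.4
   vertex 1.9 2.1 4.7
   vertex 0.3 4.7 2.0
  endloop
 endfacet
 facet normal -0.648 -0.756 0.098
  outer loop
   vertex 2.1 1.5 1.4
   vertex 2.5 1.3 2.5
   vertex 1.9 2.1 4.7
  endloop
 endfacet
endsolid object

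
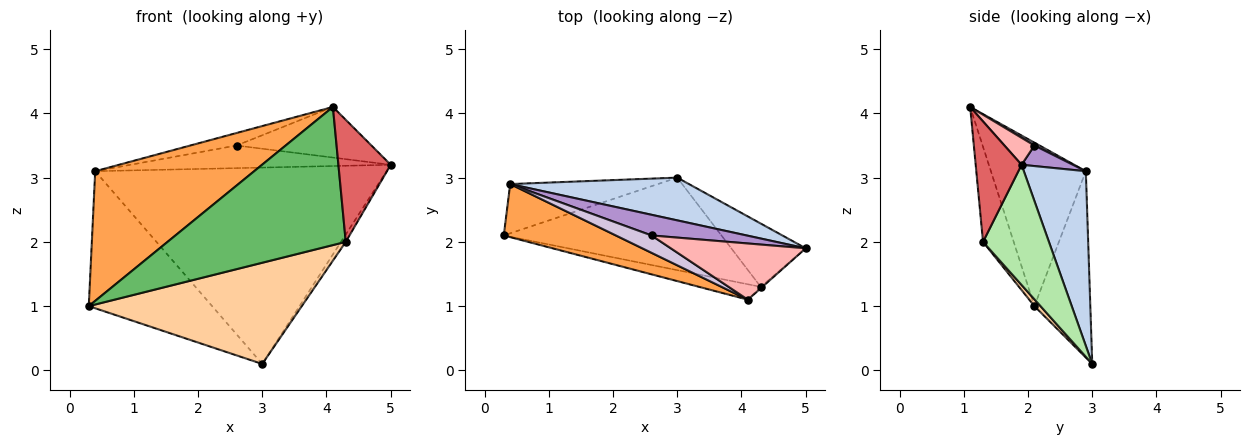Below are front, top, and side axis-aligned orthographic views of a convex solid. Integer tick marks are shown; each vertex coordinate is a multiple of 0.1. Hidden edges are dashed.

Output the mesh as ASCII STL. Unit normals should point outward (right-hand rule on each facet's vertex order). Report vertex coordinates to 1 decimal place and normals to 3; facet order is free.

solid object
 facet normal -0.392 0.866 -0.311
  outer loop
   vertex 0.4 2.9 3.1
   vertex 3.0 3.0 0.1
   vertex 0.3 2.1 1.0
  endloop
 endfacet
 facet normal 0.203 0.957 0.208
  outer loop
   vertex 0.4 2.9 3.1
   vertex 5.0 1.9 3.2
   vertex 3.0 3.0 0.1
  endloop
 endfacet
 facet normal -0.484 -0.810 0.332
  outer loop
   vertex 0.4 2.9 3.1
   vertex 0.3 2.1 1.0
   vertex 4.1 1.1 4.1
  endloop
 endfacet
 facet normal 0.021 -0.738 -0.675
  outer loop
   vertex 4.3 1.3 2.0
   vertex 0.3 2.1 1.0
   vertex 3.0 3.0 0.1
  endloop
 endfacet
 facet normal -0.169 -0.980 -0.109
  outer loop
   vertex 4.3 1.3 2.0
   vertex 4.1 1.1 4.1
   vertex 0.3 2.1 1.0
  endloop
 endfacet
 facet normal 0.848 0.061 -0.526
  outer loop
   vertex 4.3 1.3 2.0
   vertex 3.0 3.0 0.1
   vertex 5.0 1.9 3.2
  endloop
 endfacet
 facet normal 0.659 -0.752 -0.009
  outer loop
   vertex 4.3 1.3 2.0
   vertex 5.0 1.9 3.2
   vertex 4.1 1.1 4.1
  endloop
 endfacet
 facet normal 0.147 0.662 0.735
  outer loop
   vertex 2.6 2.1 3.5
   vertex 4.1 1.1 4.1
   vertex 5.0 1.9 3.2
  endloop
 endfacet
 facet normal 0.144 0.731 0.667
  outer loop
   vertex 2.6 2.1 3.5
   vertex 5.0 1.9 3.2
   vertex 0.4 2.9 3.1
  endloop
 endfacet
 facet normal 0.065 0.583 0.810
  outer loop
   vertex 2.6 2.1 3.5
   vertex 0.4 2.9 3.1
   vertex 4.1 1.1 4.1
  endloop
 endfacet
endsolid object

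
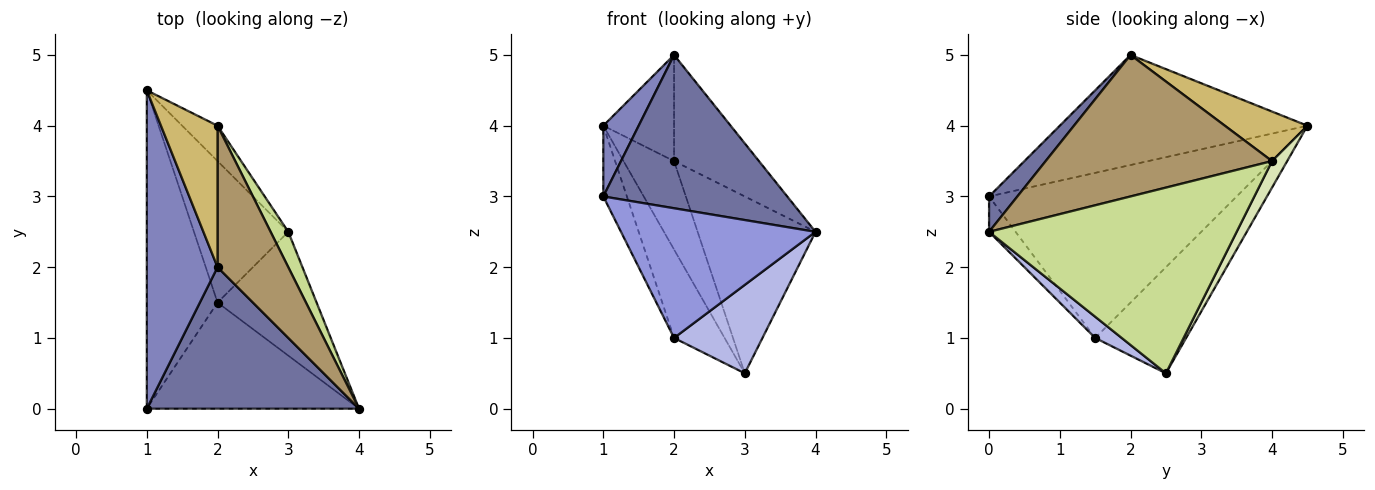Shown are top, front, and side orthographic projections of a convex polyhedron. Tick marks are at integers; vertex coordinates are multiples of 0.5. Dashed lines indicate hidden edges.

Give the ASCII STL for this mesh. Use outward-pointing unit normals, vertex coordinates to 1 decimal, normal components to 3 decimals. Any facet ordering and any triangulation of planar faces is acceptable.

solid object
 facet normal 0.112 -0.730 0.674
  outer loop
   vertex 2.0 2.0 5.0
   vertex 1.0 0.0 3.0
   vertex 4.0 0.0 2.5
  endloop
 endfacet
 facet normal -0.835 -0.119 0.537
  outer loop
   vertex 2.0 2.0 5.0
   vertex 1.0 4.5 4.0
   vertex 1.0 0.0 3.0
  endloop
 endfacet
 facet normal -0.105 -0.770 -0.630
  outer loop
   vertex 2.0 1.5 1.0
   vertex 4.0 0.0 2.5
   vertex 1.0 0.0 3.0
  endloop
 endfacet
 facet normal 0.172 -0.573 -0.802
  outer loop
   vertex 2.0 1.5 1.0
   vertex 3.0 2.5 0.5
   vertex 4.0 0.0 2.5
  endloop
 endfacet
 facet normal -0.916 0.087 -0.392
  outer loop
   vertex 2.0 1.5 1.0
   vertex 1.0 0.0 3.0
   vertex 1.0 4.5 4.0
  endloop
 endfacet
 facet normal -0.690 0.383 -0.614
  outer loop
   vertex 2.0 1.5 1.0
   vertex 1.0 4.5 4.0
   vertex 3.0 2.5 0.5
  endloop
 endfacet
 facet normal 0.900 0.428 0.086
  outer loop
   vertex 2.0 4.0 3.5
   vertex 4.0 0.0 2.5
   vertex 3.0 2.5 0.5
  endloop
 endfacet
 facet normal 0.268 0.894 -0.358
  outer loop
   vertex 2.0 4.0 3.5
   vertex 3.0 2.5 0.5
   vertex 1.0 4.5 4.0
  endloop
 endfacet
 facet normal 0.848 0.318 0.424
  outer loop
   vertex 2.0 4.0 3.5
   vertex 2.0 2.0 5.0
   vertex 4.0 0.0 2.5
  endloop
 endfacet
 facet normal 0.573 0.492 0.655
  outer loop
   vertex 2.0 4.0 3.5
   vertex 1.0 4.5 4.0
   vertex 2.0 2.0 5.0
  endloop
 endfacet
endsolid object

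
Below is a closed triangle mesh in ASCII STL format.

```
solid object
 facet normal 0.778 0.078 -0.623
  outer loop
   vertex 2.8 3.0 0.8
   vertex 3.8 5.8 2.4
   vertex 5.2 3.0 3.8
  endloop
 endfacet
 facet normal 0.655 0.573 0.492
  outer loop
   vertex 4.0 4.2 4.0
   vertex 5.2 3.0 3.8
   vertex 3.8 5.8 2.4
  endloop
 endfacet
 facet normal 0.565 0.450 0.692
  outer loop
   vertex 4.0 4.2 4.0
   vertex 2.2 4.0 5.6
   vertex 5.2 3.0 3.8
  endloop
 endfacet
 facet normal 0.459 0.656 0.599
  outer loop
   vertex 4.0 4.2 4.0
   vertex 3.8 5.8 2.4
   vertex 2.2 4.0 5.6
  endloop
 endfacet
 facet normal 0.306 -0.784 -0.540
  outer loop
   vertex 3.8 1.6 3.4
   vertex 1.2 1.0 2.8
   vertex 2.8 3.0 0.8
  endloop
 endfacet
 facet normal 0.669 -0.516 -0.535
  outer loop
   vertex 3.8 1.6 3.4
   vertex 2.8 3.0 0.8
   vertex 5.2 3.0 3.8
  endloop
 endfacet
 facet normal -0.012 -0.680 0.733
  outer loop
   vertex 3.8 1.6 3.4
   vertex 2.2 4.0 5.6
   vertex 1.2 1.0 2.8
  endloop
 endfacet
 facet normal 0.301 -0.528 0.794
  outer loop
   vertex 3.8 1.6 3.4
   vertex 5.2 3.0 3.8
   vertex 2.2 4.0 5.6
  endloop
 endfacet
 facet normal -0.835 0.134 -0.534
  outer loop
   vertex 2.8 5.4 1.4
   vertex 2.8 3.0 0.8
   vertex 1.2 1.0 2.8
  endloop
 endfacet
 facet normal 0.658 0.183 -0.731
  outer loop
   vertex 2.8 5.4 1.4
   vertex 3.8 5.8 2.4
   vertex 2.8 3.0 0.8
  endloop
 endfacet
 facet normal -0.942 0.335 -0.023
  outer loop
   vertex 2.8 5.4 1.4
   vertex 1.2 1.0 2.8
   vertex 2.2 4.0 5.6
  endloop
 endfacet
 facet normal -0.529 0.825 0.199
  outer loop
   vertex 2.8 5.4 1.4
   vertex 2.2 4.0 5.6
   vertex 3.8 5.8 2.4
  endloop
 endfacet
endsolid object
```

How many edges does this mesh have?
18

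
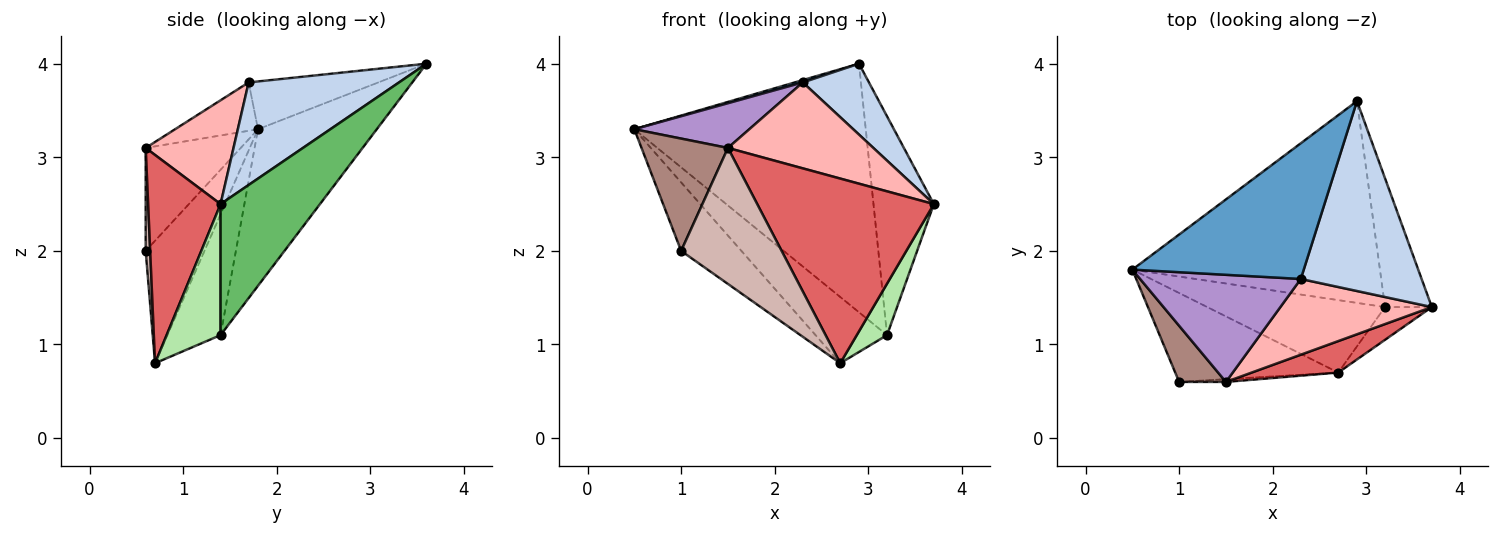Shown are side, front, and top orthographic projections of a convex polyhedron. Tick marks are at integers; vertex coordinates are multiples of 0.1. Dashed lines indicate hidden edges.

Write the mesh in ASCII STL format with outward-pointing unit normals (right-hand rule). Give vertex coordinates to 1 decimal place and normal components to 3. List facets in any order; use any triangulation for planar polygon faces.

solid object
 facet normal -0.268 -0.017 0.963
  outer loop
   vertex 2.3 1.7 3.8
   vertex 2.9 3.6 4.0
   vertex 0.5 1.8 3.3
  endloop
 endfacet
 facet normal 0.622 -0.274 0.733
  outer loop
   vertex 2.3 1.7 3.8
   vertex 3.7 1.4 2.5
   vertex 2.9 3.6 4.0
  endloop
 endfacet
 facet normal -0.370 0.721 -0.585
  outer loop
   vertex 3.2 1.4 1.1
   vertex 0.5 1.8 3.3
   vertex 2.9 3.6 4.0
  endloop
 endfacet
 facet normal -0.448 0.603 -0.660
  outer loop
   vertex 3.2 1.4 1.1
   vertex 2.7 0.7 0.8
   vertex 0.5 1.8 3.3
  endloop
 endfacet
 facet normal 0.818 0.496 -0.292
  outer loop
   vertex 3.2 1.4 1.1
   vertex 2.9 3.6 4.0
   vertex 3.7 1.4 2.5
  endloop
 endfacet
 facet normal 0.833 -0.467 -0.297
  outer loop
   vertex 3.2 1.4 1.1
   vertex 3.7 1.4 2.5
   vertex 2.7 0.7 0.8
  endloop
 endfacet
 facet normal 0.375 -0.914 0.156
  outer loop
   vertex 1.5 0.6 3.1
   vertex 2.7 0.7 0.8
   vertex 3.7 1.4 2.5
  endloop
 endfacet
 facet normal 0.413 -0.683 0.602
  outer loop
   vertex 1.5 0.6 3.1
   vertex 3.7 1.4 2.5
   vertex 2.3 1.7 3.8
  endloop
 endfacet
 facet normal -0.268 -0.371 0.889
  outer loop
   vertex 1.5 0.6 3.1
   vertex 2.3 1.7 3.8
   vertex 0.5 1.8 3.3
  endloop
 endfacet
 facet normal -0.511 0.524 -0.681
  outer loop
   vertex 1.0 0.6 2.0
   vertex 0.5 1.8 3.3
   vertex 2.7 0.7 0.8
  endloop
 endfacet
 facet normal -0.701 -0.638 0.319
  outer loop
   vertex 1.0 0.6 2.0
   vertex 1.5 0.6 3.1
   vertex 0.5 1.8 3.3
  endloop
 endfacet
 facet normal 0.044 -0.999 -0.020
  outer loop
   vertex 1.0 0.6 2.0
   vertex 2.7 0.7 0.8
   vertex 1.5 0.6 3.1
  endloop
 endfacet
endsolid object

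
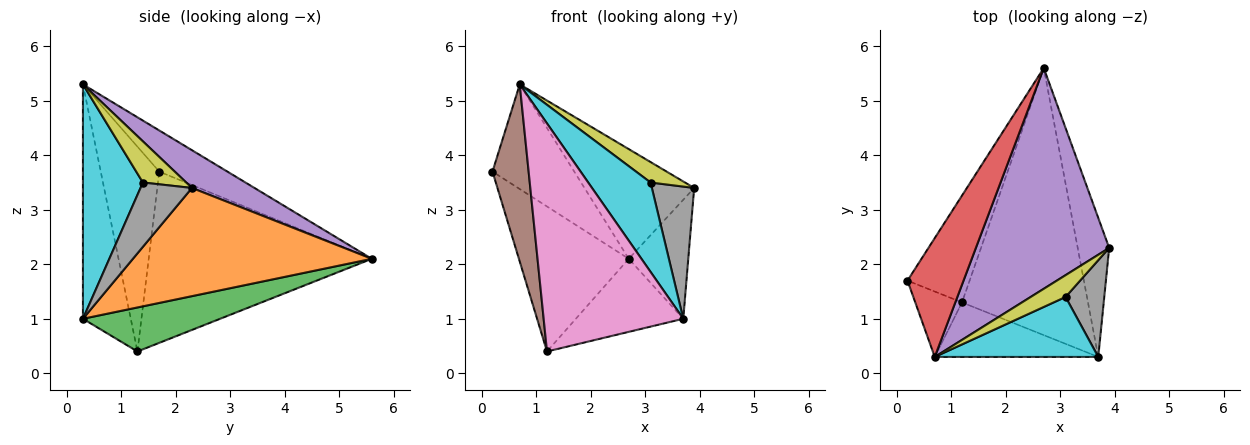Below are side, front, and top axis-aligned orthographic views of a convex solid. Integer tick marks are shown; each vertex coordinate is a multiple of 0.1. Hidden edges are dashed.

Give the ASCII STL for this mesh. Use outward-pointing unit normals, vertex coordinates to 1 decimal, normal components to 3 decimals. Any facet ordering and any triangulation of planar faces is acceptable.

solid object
 facet normal -0.853 0.420 -0.309
  outer loop
   vertex 1.2 1.3 0.4
   vertex 0.2 1.7 3.7
   vertex 2.7 5.6 2.1
  endloop
 endfacet
 facet normal 0.934 0.233 -0.272
  outer loop
   vertex 3.7 0.3 1.0
   vertex 2.7 5.6 2.1
   vertex 3.9 2.3 3.4
  endloop
 endfacet
 facet normal 0.319 0.250 -0.914
  outer loop
   vertex 3.7 0.3 1.0
   vertex 1.2 1.3 0.4
   vertex 2.7 5.6 2.1
  endloop
 endfacet
 facet normal -0.482 0.579 0.657
  outer loop
   vertex 0.7 0.3 5.3
   vertex 2.7 5.6 2.1
   vertex 0.2 1.7 3.7
  endloop
 endfacet
 facet normal 0.246 0.431 0.868
  outer loop
   vertex 0.7 0.3 5.3
   vertex 3.9 2.3 3.4
   vertex 2.7 5.6 2.1
  endloop
 endfacet
 facet normal -0.835 -0.516 -0.191
  outer loop
   vertex 0.7 0.3 5.3
   vertex 0.2 1.7 3.7
   vertex 1.2 1.3 0.4
  endloop
 endfacet
 facet normal -0.316 -0.923 -0.221
  outer loop
   vertex 0.7 0.3 5.3
   vertex 1.2 1.3 0.4
   vertex 3.7 0.3 1.0
  endloop
 endfacet
 facet normal 0.701 -0.576 0.422
  outer loop
   vertex 3.1 1.4 3.5
   vertex 3.7 0.3 1.0
   vertex 3.9 2.3 3.4
  endloop
 endfacet
 facet normal 0.652 -0.518 0.553
  outer loop
   vertex 3.1 1.4 3.5
   vertex 3.9 2.3 3.4
   vertex 0.7 0.3 5.3
  endloop
 endfacet
 facet normal 0.624 -0.649 0.435
  outer loop
   vertex 3.1 1.4 3.5
   vertex 0.7 0.3 5.3
   vertex 3.7 0.3 1.0
  endloop
 endfacet
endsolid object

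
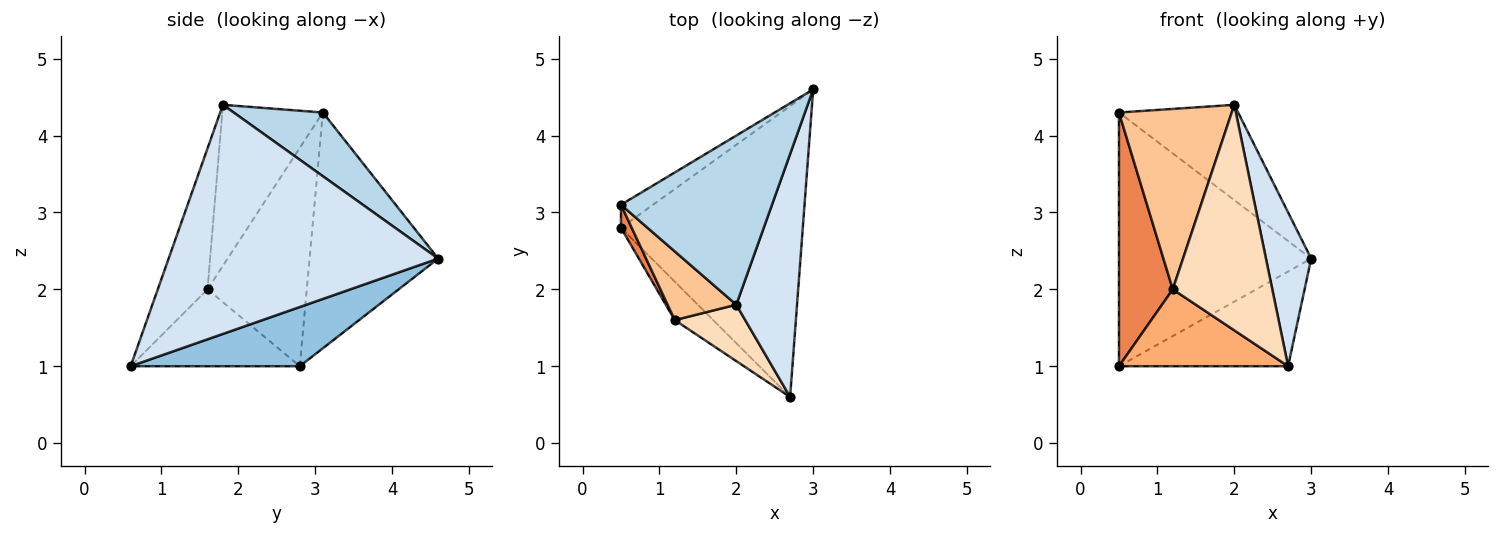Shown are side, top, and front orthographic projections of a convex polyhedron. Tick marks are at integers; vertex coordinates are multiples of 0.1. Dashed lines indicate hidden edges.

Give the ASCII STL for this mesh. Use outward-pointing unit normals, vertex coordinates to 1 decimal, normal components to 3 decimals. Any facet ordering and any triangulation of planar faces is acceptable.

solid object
 facet normal -0.555 0.829 -0.075
  outer loop
   vertex 0.5 2.8 1.0
   vertex 0.5 3.1 4.3
   vertex 3.0 4.6 2.4
  endloop
 endfacet
 facet normal 0.296 0.296 -0.908
  outer loop
   vertex 0.5 2.8 1.0
   vertex 3.0 4.6 2.4
   vertex 2.7 0.6 1.0
  endloop
 endfacet
 facet normal 0.345 0.461 0.818
  outer loop
   vertex 2.0 1.8 4.4
   vertex 3.0 4.6 2.4
   vertex 0.5 3.1 4.3
  endloop
 endfacet
 facet normal 0.954 -0.160 0.253
  outer loop
   vertex 2.0 1.8 4.4
   vertex 2.7 0.6 1.0
   vertex 3.0 4.6 2.4
  endloop
 endfacet
 facet normal -0.878 -0.476 0.043
  outer loop
   vertex 1.2 1.6 2.0
   vertex 0.5 3.1 4.3
   vertex 0.5 2.8 1.0
  endloop
 endfacet
 facet normal -0.667 -0.667 -0.333
  outer loop
   vertex 1.2 1.6 2.0
   vertex 0.5 2.8 1.0
   vertex 2.7 0.6 1.0
  endloop
 endfacet
 facet normal -0.640 -0.718 0.273
  outer loop
   vertex 1.2 1.6 2.0
   vertex 2.0 1.8 4.4
   vertex 0.5 3.1 4.3
  endloop
 endfacet
 facet normal -0.436 -0.873 0.218
  outer loop
   vertex 1.2 1.6 2.0
   vertex 2.7 0.6 1.0
   vertex 2.0 1.8 4.4
  endloop
 endfacet
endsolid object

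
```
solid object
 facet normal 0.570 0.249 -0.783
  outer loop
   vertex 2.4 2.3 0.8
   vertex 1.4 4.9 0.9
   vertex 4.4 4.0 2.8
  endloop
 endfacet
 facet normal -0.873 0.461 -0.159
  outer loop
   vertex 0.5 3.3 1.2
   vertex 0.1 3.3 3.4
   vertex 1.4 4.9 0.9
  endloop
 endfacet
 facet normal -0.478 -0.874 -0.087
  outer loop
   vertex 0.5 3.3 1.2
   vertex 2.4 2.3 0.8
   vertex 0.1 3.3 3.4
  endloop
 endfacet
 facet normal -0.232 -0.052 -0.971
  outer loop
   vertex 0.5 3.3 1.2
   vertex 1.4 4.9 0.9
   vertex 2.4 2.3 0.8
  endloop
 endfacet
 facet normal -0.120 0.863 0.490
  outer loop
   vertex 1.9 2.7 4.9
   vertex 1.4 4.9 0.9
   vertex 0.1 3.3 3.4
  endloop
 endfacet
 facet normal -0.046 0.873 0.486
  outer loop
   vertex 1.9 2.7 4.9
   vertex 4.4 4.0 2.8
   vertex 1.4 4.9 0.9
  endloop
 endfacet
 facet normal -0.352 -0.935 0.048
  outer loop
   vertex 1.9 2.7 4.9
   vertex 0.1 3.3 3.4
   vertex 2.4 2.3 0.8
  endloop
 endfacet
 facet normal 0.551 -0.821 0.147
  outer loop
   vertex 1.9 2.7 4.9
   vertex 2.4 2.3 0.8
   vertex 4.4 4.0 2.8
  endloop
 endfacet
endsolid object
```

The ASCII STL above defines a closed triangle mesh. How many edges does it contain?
12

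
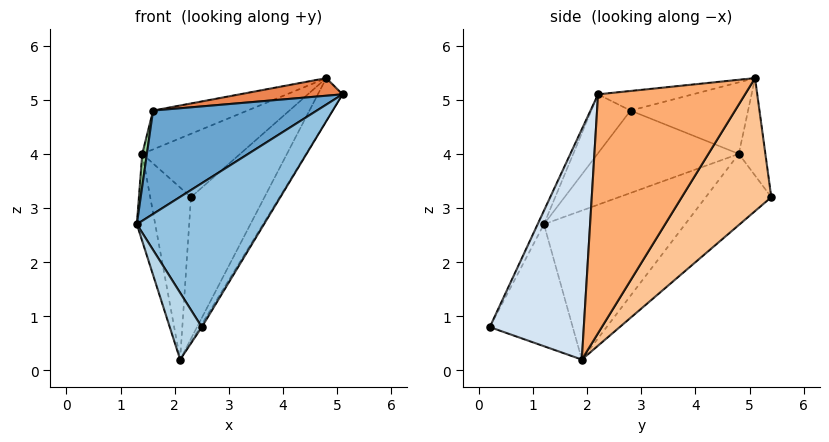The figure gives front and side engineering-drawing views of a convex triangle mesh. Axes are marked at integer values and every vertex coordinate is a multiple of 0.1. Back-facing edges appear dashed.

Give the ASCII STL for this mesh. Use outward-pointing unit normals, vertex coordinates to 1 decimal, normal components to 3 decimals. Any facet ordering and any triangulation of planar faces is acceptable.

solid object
 facet normal -0.184 -0.769 0.612
  outer loop
   vertex 1.6 2.8 4.8
   vertex 1.3 1.2 2.7
   vertex 5.1 2.2 5.1
  endloop
 endfacet
 facet normal -0.044 -0.895 0.443
  outer loop
   vertex 2.5 0.2 0.8
   vertex 5.1 2.2 5.1
   vertex 1.3 1.2 2.7
  endloop
 endfacet
 facet normal -0.866 -0.335 -0.371
  outer loop
   vertex 2.5 0.2 0.8
   vertex 1.3 1.2 2.7
   vertex 2.1 1.9 0.2
  endloop
 endfacet
 facet normal 0.852 0.016 -0.523
  outer loop
   vertex 2.5 0.2 0.8
   vertex 2.1 1.9 0.2
   vertex 5.1 2.2 5.1
  endloop
 endfacet
 facet normal -0.104 -0.113 0.988
  outer loop
   vertex 4.8 5.1 5.4
   vertex 1.6 2.8 4.8
   vertex 5.1 2.2 5.1
  endloop
 endfacet
 facet normal 0.840 0.141 -0.523
  outer loop
   vertex 4.8 5.1 5.4
   vertex 5.1 2.2 5.1
   vertex 2.1 1.9 0.2
  endloop
 endfacet
 facet normal 0.606 0.497 -0.621
  outer loop
   vertex 4.8 5.1 5.4
   vertex 2.1 1.9 0.2
   vertex 2.3 5.4 3.2
  endloop
 endfacet
 facet normal -0.241 0.887 0.394
  outer loop
   vertex 1.4 4.8 4.0
   vertex 4.8 5.1 5.4
   vertex 2.3 5.4 3.2
  endloop
 endfacet
 facet normal -0.385 0.309 0.869
  outer loop
   vertex 1.4 4.8 4.0
   vertex 1.6 2.8 4.8
   vertex 4.8 5.1 5.4
  endloop
 endfacet
 facet normal -0.986 -0.032 0.165
  outer loop
   vertex 1.4 4.8 4.0
   vertex 1.3 1.2 2.7
   vertex 1.6 2.8 4.8
  endloop
 endfacet
 facet normal -0.955 0.124 -0.271
  outer loop
   vertex 1.4 4.8 4.0
   vertex 2.1 1.9 0.2
   vertex 1.3 1.2 2.7
  endloop
 endfacet
 facet normal -0.741 0.461 -0.488
  outer loop
   vertex 1.4 4.8 4.0
   vertex 2.3 5.4 3.2
   vertex 2.1 1.9 0.2
  endloop
 endfacet
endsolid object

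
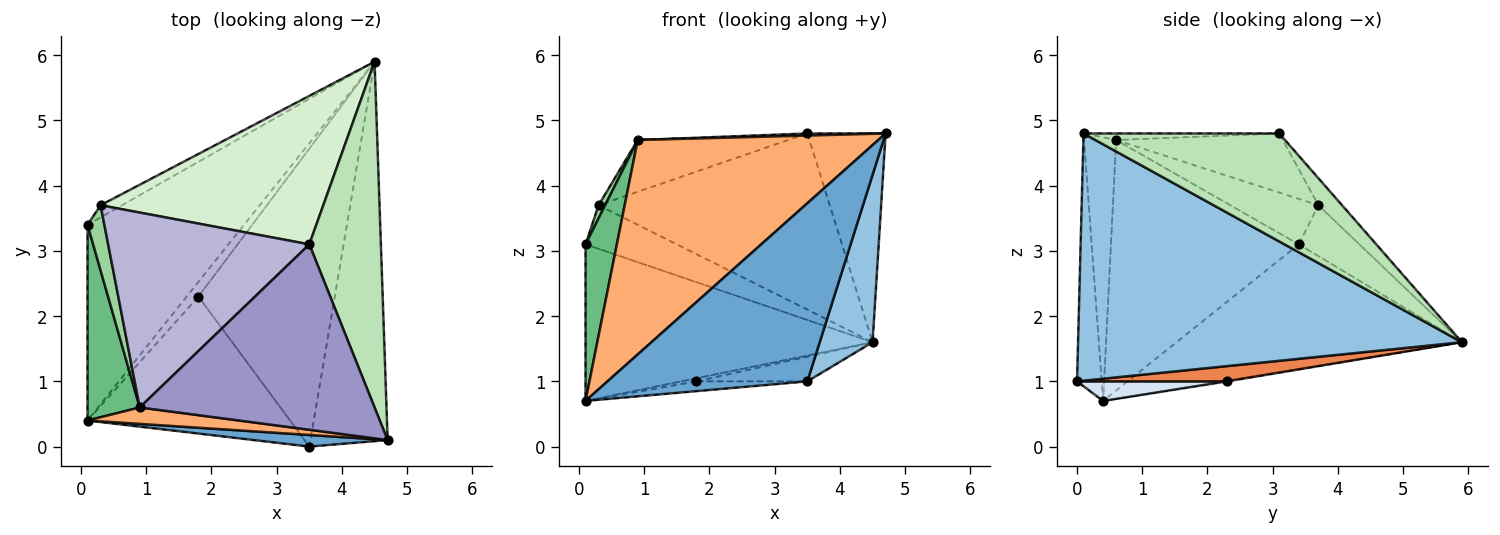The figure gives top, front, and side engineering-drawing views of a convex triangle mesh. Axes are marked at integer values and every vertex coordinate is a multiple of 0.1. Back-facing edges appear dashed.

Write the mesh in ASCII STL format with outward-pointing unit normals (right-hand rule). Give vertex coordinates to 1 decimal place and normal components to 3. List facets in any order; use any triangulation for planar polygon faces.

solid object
 facet normal -0.122 -0.990 0.065
  outer loop
   vertex 3.5 0.0 1.0
   vertex 4.7 0.1 4.8
   vertex 0.1 0.4 0.7
  endloop
 endfacet
 facet normal 0.946 -0.130 -0.295
  outer loop
   vertex 3.5 0.0 1.0
   vertex 4.5 5.9 1.6
   vertex 4.7 0.1 4.8
  endloop
 endfacet
 facet normal -0.059 0.207 -0.977
  outer loop
   vertex 1.8 2.3 1.0
   vertex 0.1 0.4 0.7
   vertex 4.5 5.9 1.6
  endloop
 endfacet
 facet normal 0.096 0.071 -0.993
  outer loop
   vertex 1.8 2.3 1.0
   vertex 3.5 0.0 1.0
   vertex 0.1 0.4 0.7
  endloop
 endfacet
 facet normal 0.111 0.082 -0.990
  outer loop
   vertex 1.8 2.3 1.0
   vertex 4.5 5.9 1.6
   vertex 3.5 0.0 1.0
  endloop
 endfacet
 facet normal -0.132 -0.988 0.076
  outer loop
   vertex 0.9 0.6 4.7
   vertex 0.1 0.4 0.7
   vertex 4.7 0.1 4.8
  endloop
 endfacet
 facet normal -0.528 0.531 -0.663
  outer loop
   vertex 0.1 3.4 3.1
   vertex 4.5 5.9 1.6
   vertex 0.1 0.4 0.7
  endloop
 endfacet
 facet normal -0.538 0.812 -0.226
  outer loop
   vertex 0.1 3.4 3.1
   vertex 0.3 3.7 3.7
   vertex 4.5 5.9 1.6
  endloop
 endfacet
 facet normal -0.966 -0.161 0.201
  outer loop
   vertex 0.1 3.4 3.1
   vertex 0.1 0.4 0.7
   vertex 0.9 0.6 4.7
  endloop
 endfacet
 facet normal -0.935 -0.069 0.346
  outer loop
   vertex 0.1 3.4 3.1
   vertex 0.9 0.6 4.7
   vertex 0.3 3.7 3.7
  endloop
 endfacet
 facet normal 0.791 0.316 0.524
  outer loop
   vertex 3.5 3.1 4.8
   vertex 4.7 0.1 4.8
   vertex 4.5 5.9 1.6
  endloop
 endfacet
 facet normal -0.078 0.762 0.643
  outer loop
   vertex 3.5 3.1 4.8
   vertex 4.5 5.9 1.6
   vertex 0.3 3.7 3.7
  endloop
 endfacet
 facet normal -0.028 -0.011 1.000
  outer loop
   vertex 3.5 3.1 4.8
   vertex 0.9 0.6 4.7
   vertex 4.7 0.1 4.8
  endloop
 endfacet
 facet normal -0.273 0.247 0.930
  outer loop
   vertex 3.5 3.1 4.8
   vertex 0.3 3.7 3.7
   vertex 0.9 0.6 4.7
  endloop
 endfacet
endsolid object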